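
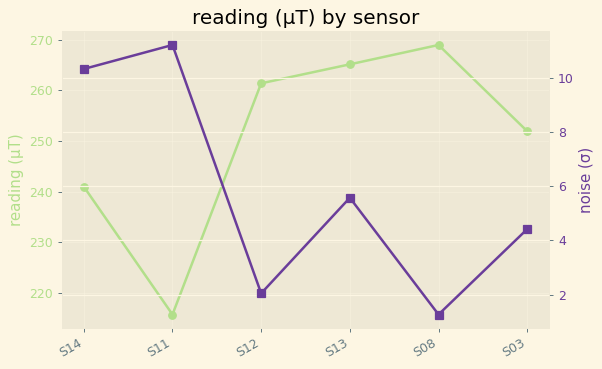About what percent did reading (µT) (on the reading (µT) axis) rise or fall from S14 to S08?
≈ +12.5%

S14 ≈ 240, S08 ≈ 270; (270 − 240) / 240 ≈ +12.5%.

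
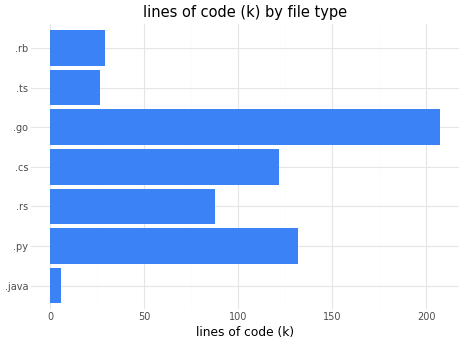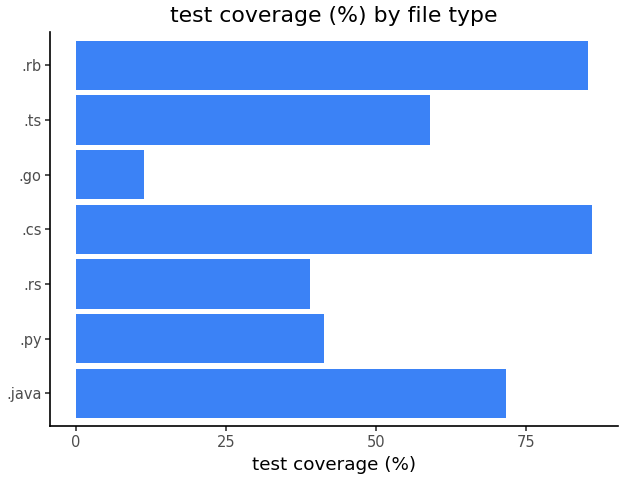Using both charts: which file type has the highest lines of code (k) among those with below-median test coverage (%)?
Chart 2 median test coverage (%) ≈ 60; below-median file types: .py, .rs, .go. Among those, .go has the highest lines of code (k) (≈ 200).

.go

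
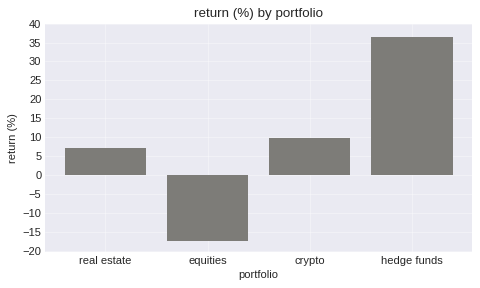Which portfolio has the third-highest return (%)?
real estate

Top 4: hedge funds ≈ 35, crypto ≈ 10, real estate ≈ 5, equities ≈ -20.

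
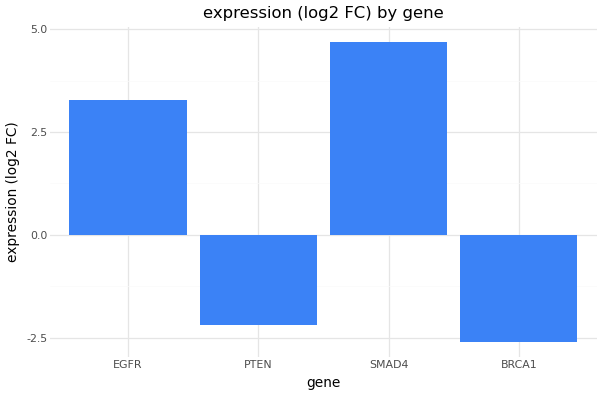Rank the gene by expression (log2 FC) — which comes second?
EGFR

Top 3: SMAD4 ≈ 5, EGFR ≈ 3, PTEN ≈ -2.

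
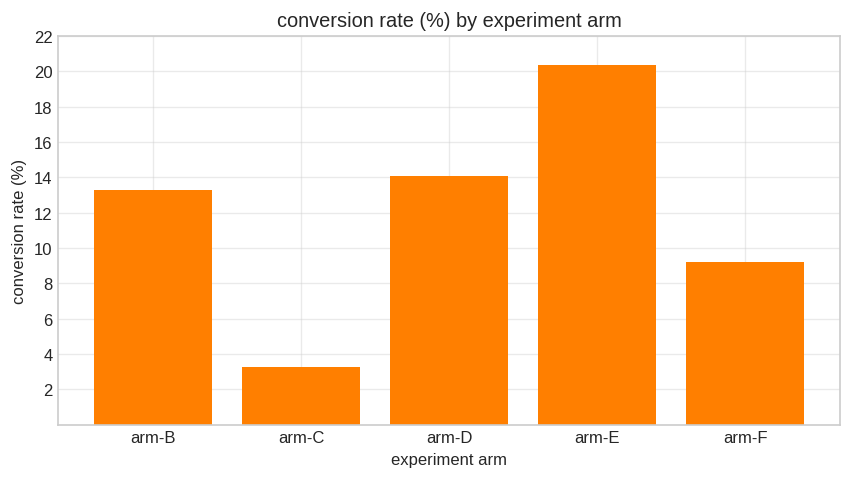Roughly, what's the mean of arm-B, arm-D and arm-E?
≈ 16

(14 + 14 + 20) / 3 ≈ 16.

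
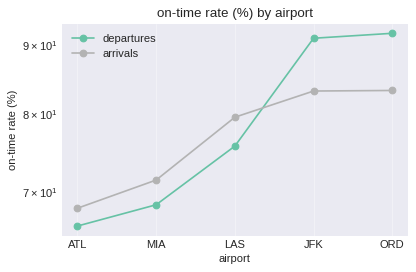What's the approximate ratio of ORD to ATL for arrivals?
ORD ≈ 85, ATL ≈ 70; 85/70 ≈ 1.21.

≈ 1.21×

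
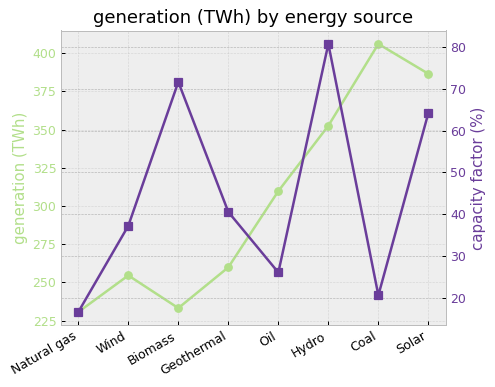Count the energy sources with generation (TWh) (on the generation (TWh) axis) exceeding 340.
Above 340: Hydro, Coal, Solar.

3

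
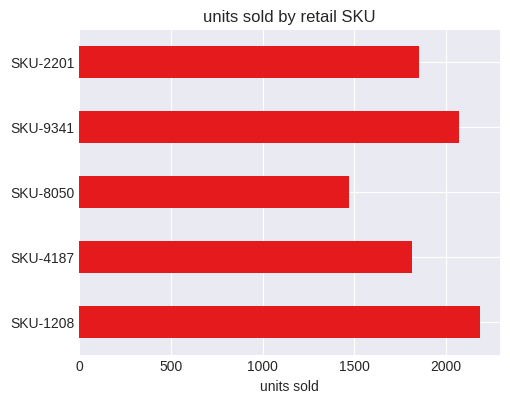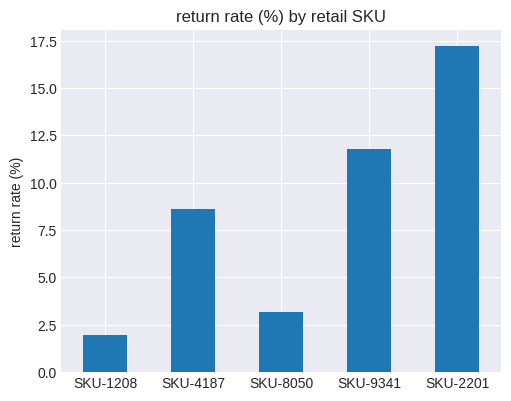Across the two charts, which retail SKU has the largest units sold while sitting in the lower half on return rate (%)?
SKU-1208

Chart 2 median return rate (%) ≈ 8; below-median retail SKUs: SKU-1208, SKU-8050. Among those, SKU-1208 has the highest units sold (≈ 2000).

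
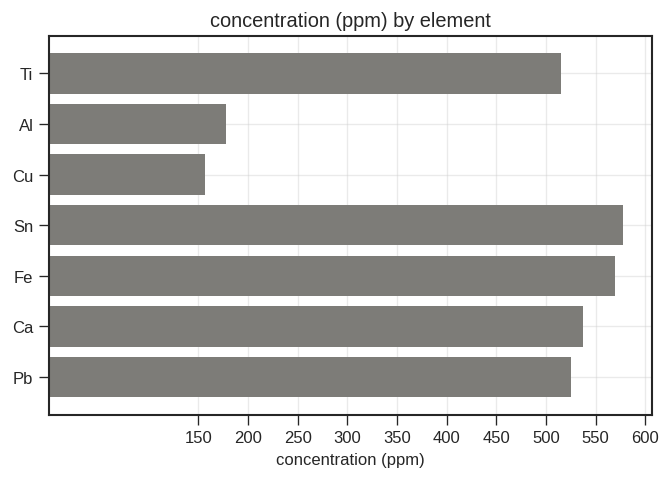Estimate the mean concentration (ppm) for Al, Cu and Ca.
≈ 300

(200 + 150 + 550) / 3 ≈ 300.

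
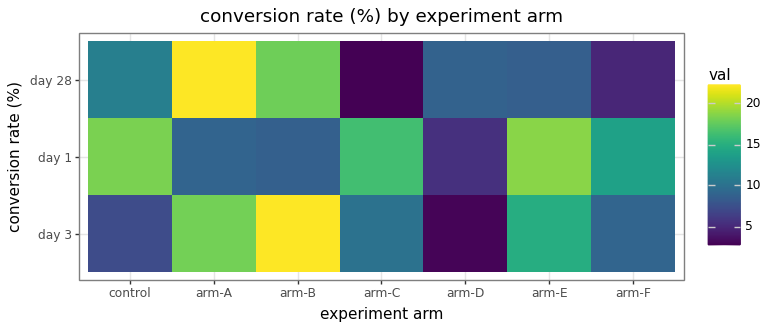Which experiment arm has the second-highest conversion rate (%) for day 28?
Top 3 for day 28: arm-A ≈ 22, arm-B ≈ 18, control ≈ 12.

arm-B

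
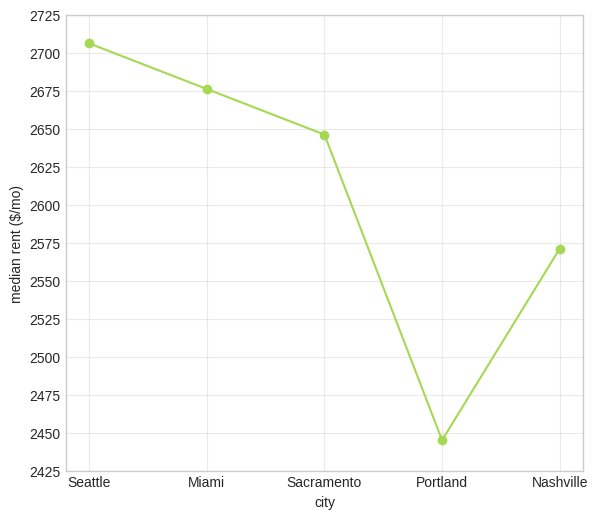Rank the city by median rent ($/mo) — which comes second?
Miami

Top 3: Seattle ≈ 2700, Miami ≈ 2675, Sacramento ≈ 2650.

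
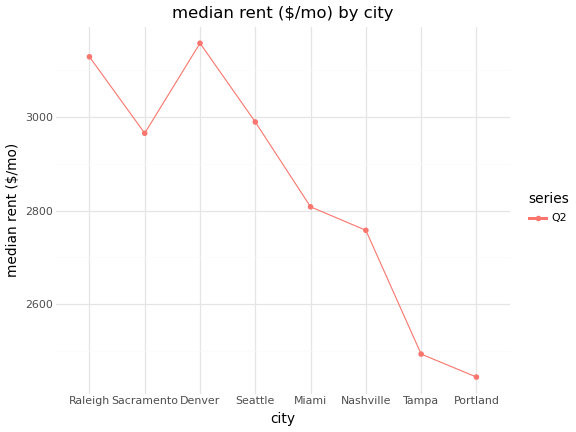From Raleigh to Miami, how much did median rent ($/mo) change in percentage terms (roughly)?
≈ -9.7%

Raleigh ≈ 3100, Miami ≈ 2800; (2800 − 3100) / 3100 ≈ -9.7%.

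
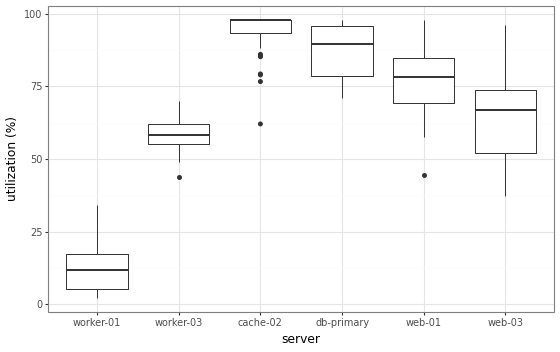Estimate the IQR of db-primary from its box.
Q3 ≈ 100, Q1 ≈ 80; IQR ≈ 20.

≈ 20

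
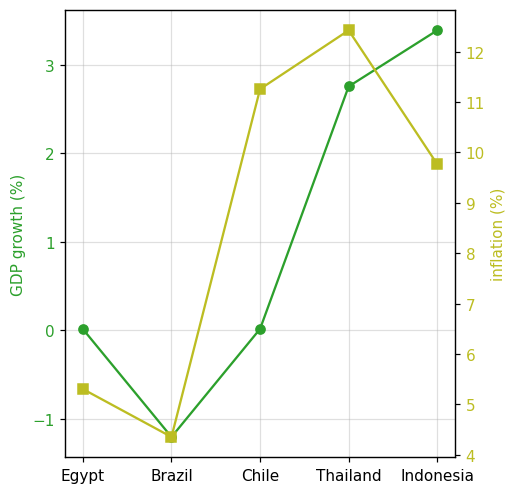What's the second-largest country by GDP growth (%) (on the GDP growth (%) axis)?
Thailand

Top 3 (on the GDP growth (%) axis): Indonesia ≈ 3.5, Thailand ≈ 3.0, Chile ≈ 0.0.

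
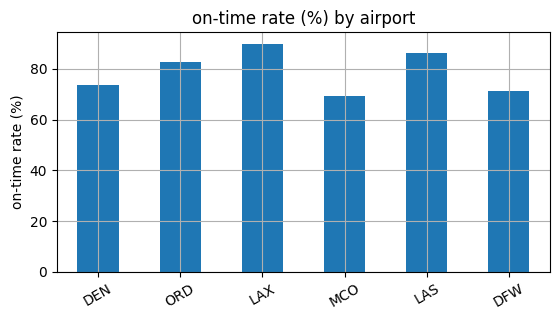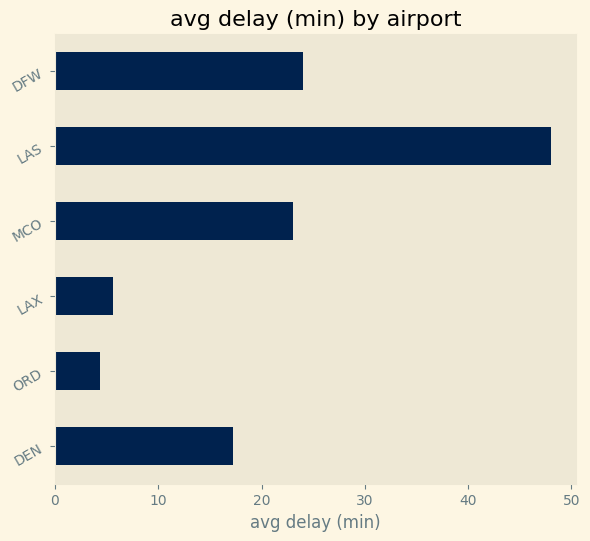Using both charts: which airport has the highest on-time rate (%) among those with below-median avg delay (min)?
Chart 2 median avg delay (min) ≈ 20; below-median airports: DEN, ORD, LAX. Among those, LAX has the highest on-time rate (%) (≈ 90).

LAX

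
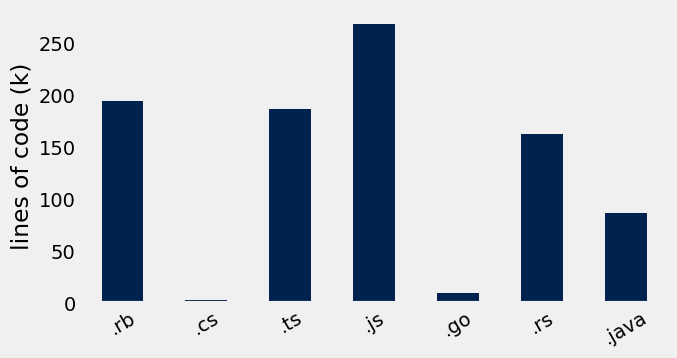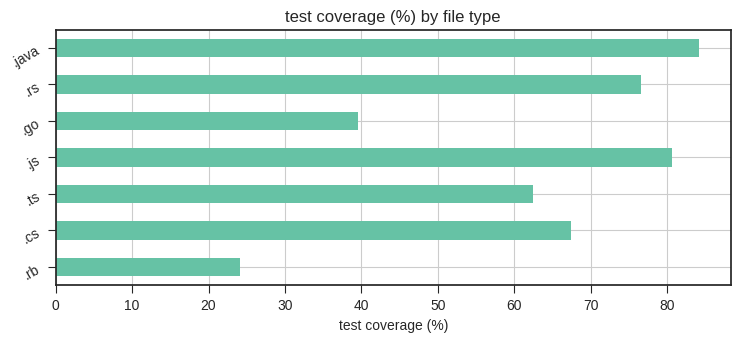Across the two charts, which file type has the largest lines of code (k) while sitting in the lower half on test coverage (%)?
.rb

Chart 2 median test coverage (%) ≈ 70; below-median file types: .rb, .ts, .go. Among those, .rb has the highest lines of code (k) (≈ 200).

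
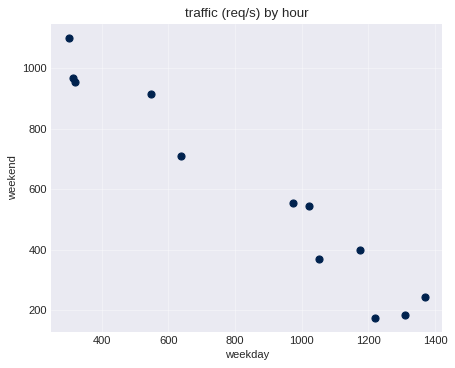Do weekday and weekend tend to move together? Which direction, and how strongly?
negative, strong

Points are negatively correlated; strong (|r| ≈ 1.0).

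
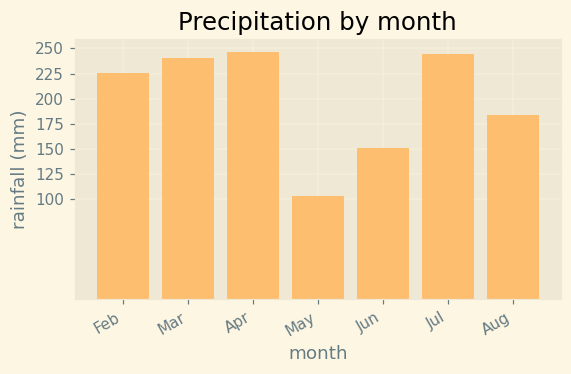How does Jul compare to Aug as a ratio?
Jul ≈ 250, Aug ≈ 175; 250/175 ≈ 1.43.

≈ 1.43×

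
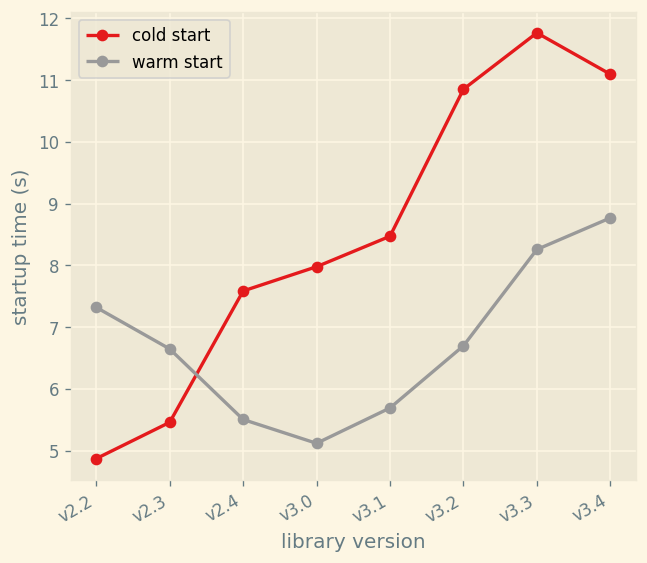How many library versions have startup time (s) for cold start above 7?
Above 7: v2.4, v3.0, v3.1, v3.2, v3.3, v3.4.

6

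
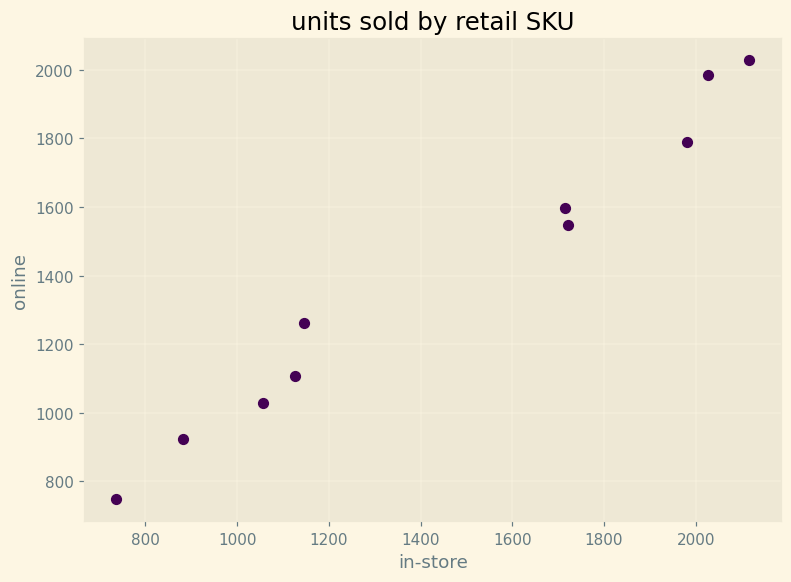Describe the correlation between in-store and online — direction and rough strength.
positive, strong

Points are positively correlated; strong (|r| ≈ 1.0).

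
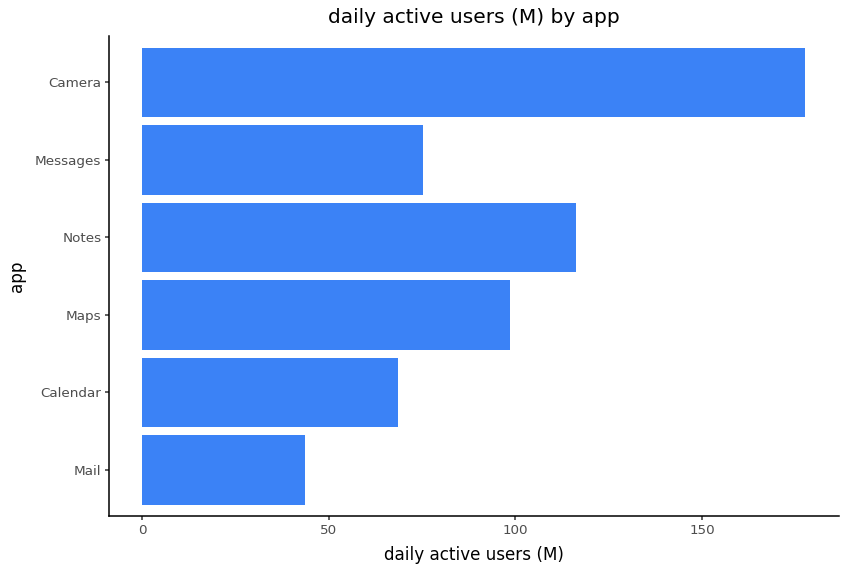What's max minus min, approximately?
≈ 140

Max Camera ≈ 180, min Mail ≈ 40; range ≈ 140.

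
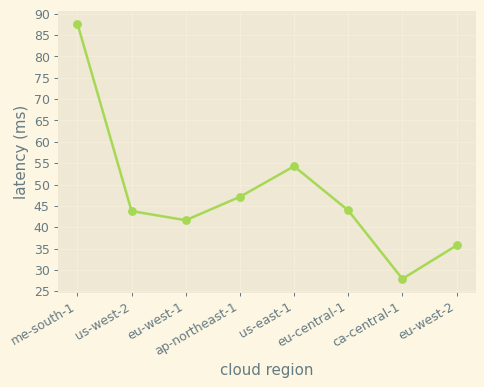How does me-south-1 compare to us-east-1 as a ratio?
me-south-1 ≈ 90, us-east-1 ≈ 55; 90/55 ≈ 1.64.

≈ 1.64×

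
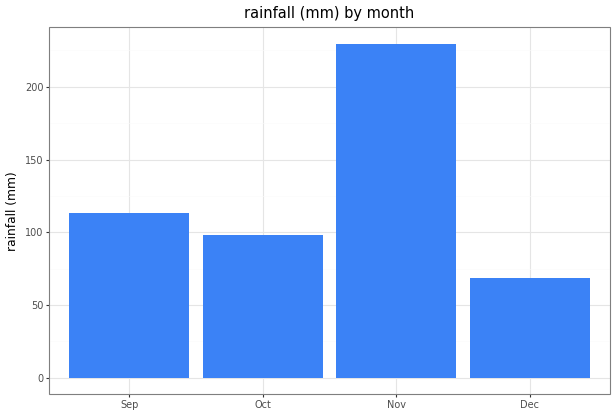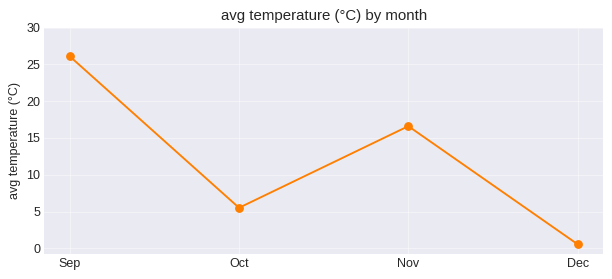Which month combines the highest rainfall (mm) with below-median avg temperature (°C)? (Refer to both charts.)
Oct

Chart 2 median avg temperature (°C) ≈ 10; below-median months: Oct, Dec. Among those, Oct has the highest rainfall (mm) (≈ 100).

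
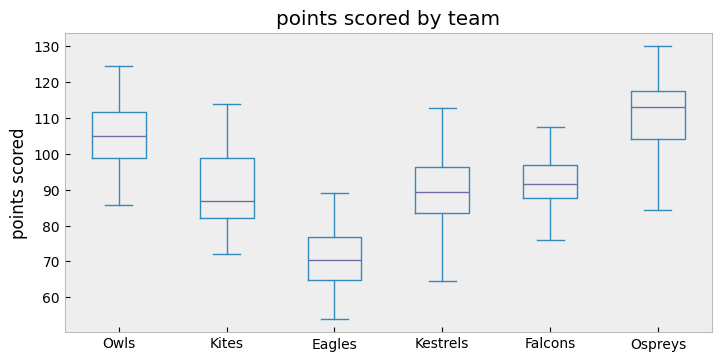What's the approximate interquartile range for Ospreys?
Q3 ≈ 120, Q1 ≈ 105; IQR ≈ 15.

≈ 15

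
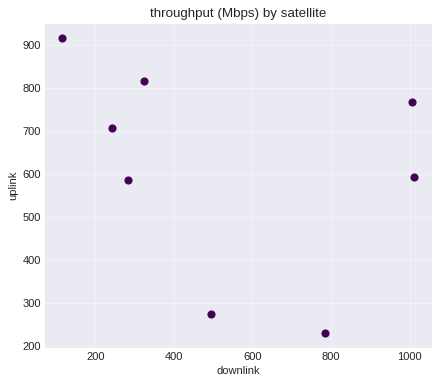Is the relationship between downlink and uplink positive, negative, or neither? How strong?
negative, weak

Points are negatively correlated; weak (|r| ≈ 0.3).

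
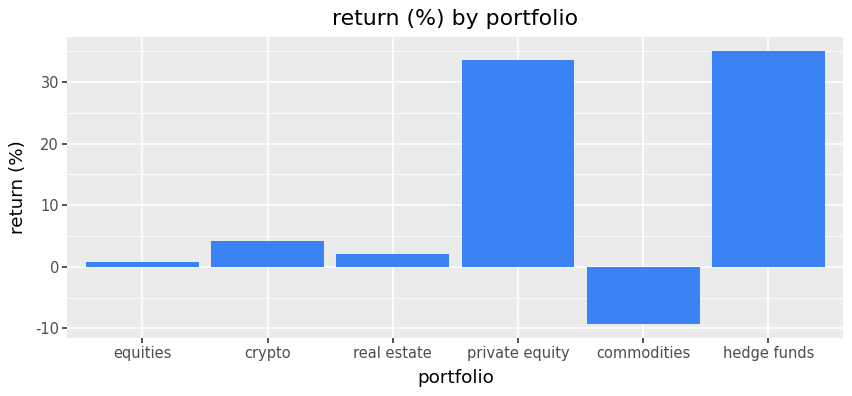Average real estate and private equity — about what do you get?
(0 + 35) / 2 ≈ 18.

≈ 18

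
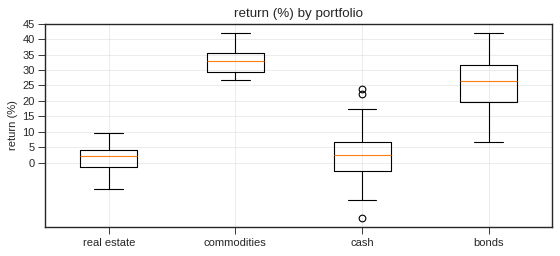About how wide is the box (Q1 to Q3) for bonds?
≈ 10

Q3 ≈ 30, Q1 ≈ 20; IQR ≈ 10.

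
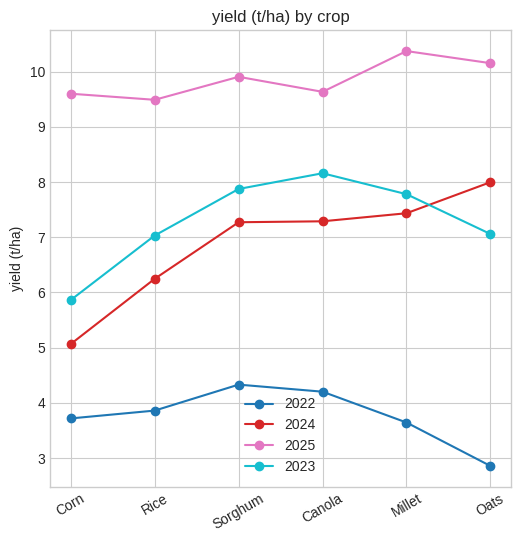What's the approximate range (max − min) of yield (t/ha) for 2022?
≈ 1

Max Sorghum ≈ 4, min Oats ≈ 3; range ≈ 1.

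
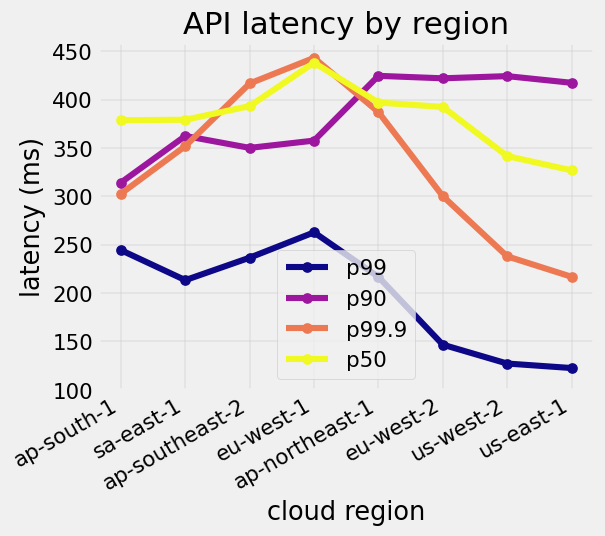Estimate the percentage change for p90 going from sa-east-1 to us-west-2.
≈ +14.3%

sa-east-1 ≈ 350, us-west-2 ≈ 400; (400 − 350) / 350 ≈ +14.3%.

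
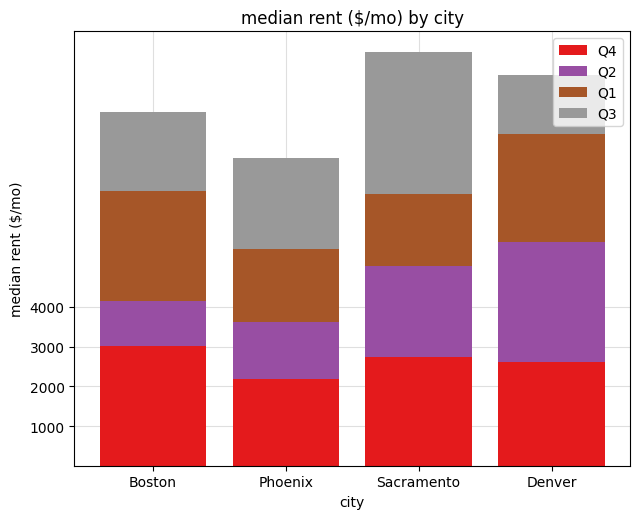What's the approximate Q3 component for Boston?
≈ 2000

Q3 top ≈ 9000, bottom ≈ 7000; segment ≈ 2000.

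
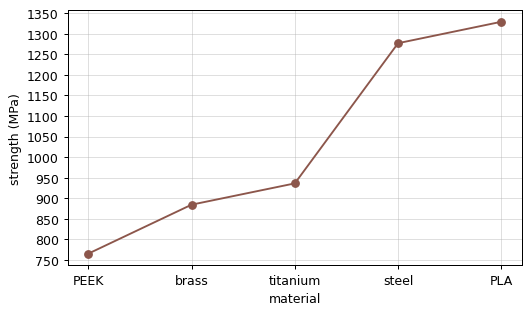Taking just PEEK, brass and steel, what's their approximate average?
(750 + 900 + 1300) / 3 ≈ 983.

≈ 983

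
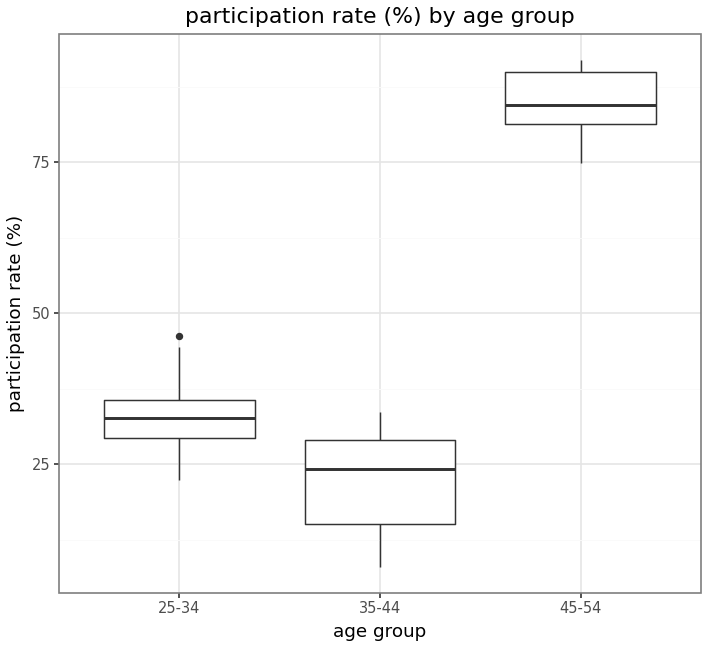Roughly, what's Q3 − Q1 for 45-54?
≈ 10

Q3 ≈ 90, Q1 ≈ 80; IQR ≈ 10.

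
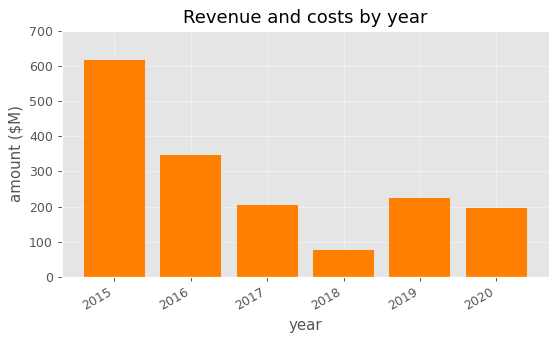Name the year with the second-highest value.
2016

Top 3: 2015 ≈ 600, 2016 ≈ 300, 2019 ≈ 200.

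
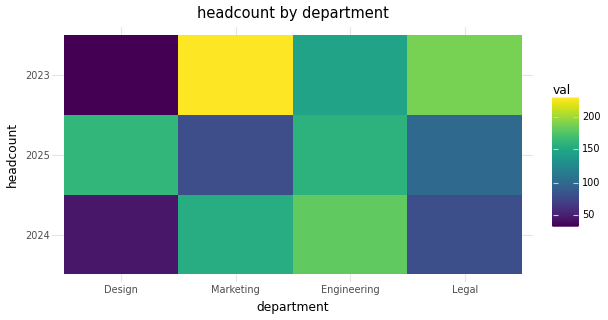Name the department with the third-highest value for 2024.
Legal

Top 4 for 2024: Engineering ≈ 180, Marketing ≈ 160, Legal ≈ 80, Design ≈ 40.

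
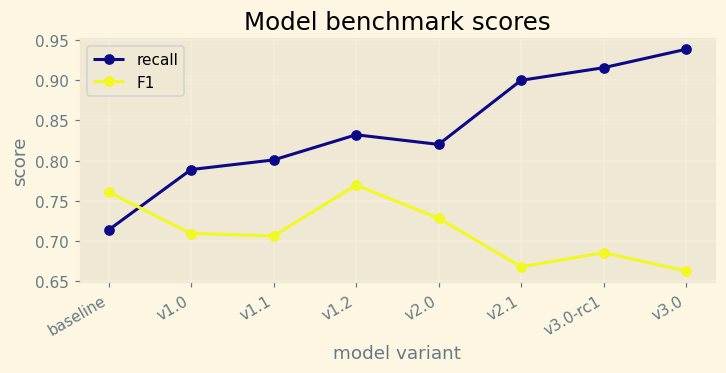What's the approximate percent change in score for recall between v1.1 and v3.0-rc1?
v1.1 ≈ 0.80, v3.0-rc1 ≈ 0.90; (0.90 − 0.80) / 0.80 ≈ +12.5%.

≈ +12.5%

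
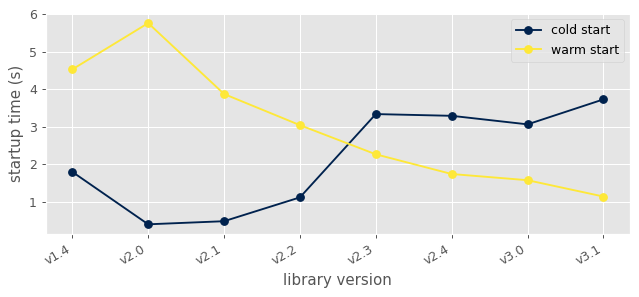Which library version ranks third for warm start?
v2.1

Top 4 for warm start: v2.0 ≈ 6.0, v1.4 ≈ 4.5, v2.1 ≈ 4.0, v2.2 ≈ 3.0.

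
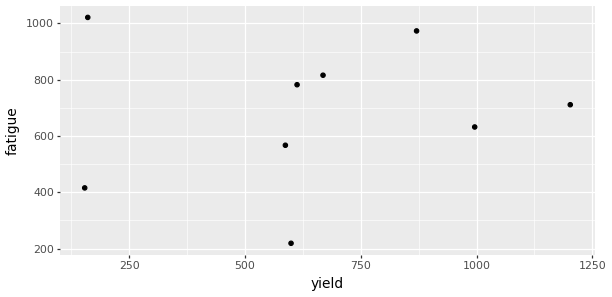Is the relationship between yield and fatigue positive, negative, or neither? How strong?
no clear correlation

Points are roughly uncorrelated; weak (|r| ≈ 0.1).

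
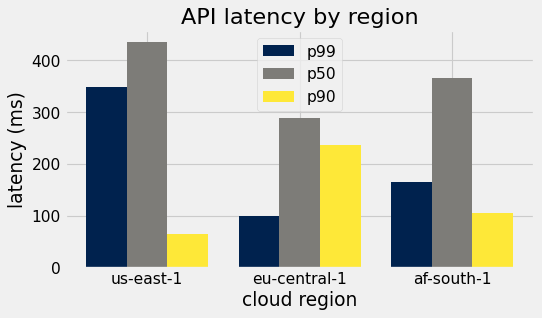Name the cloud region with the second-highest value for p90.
af-south-1

Top 3 for p90: eu-central-1 ≈ 250, af-south-1 ≈ 100, us-east-1 ≈ 50.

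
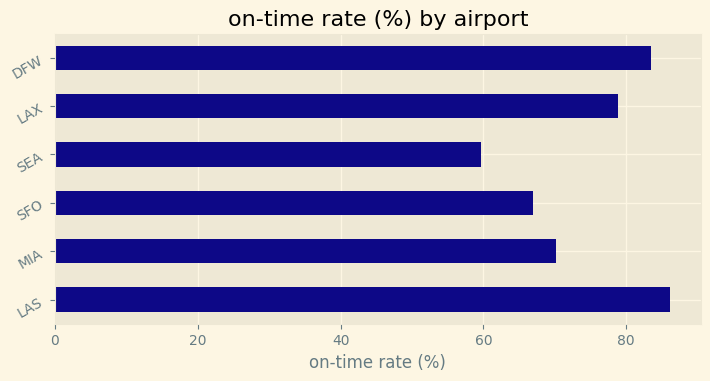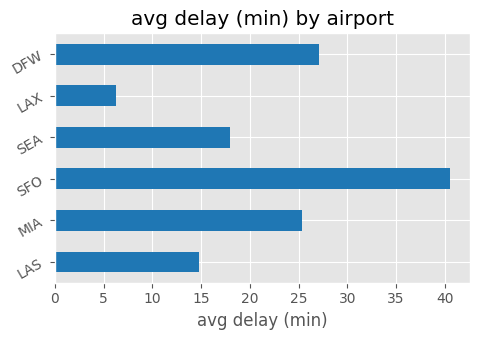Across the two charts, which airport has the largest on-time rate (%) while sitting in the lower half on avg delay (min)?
LAS

Chart 2 median avg delay (min) ≈ 20; below-median airports: LAS, SEA, LAX. Among those, LAS has the highest on-time rate (%) (≈ 90).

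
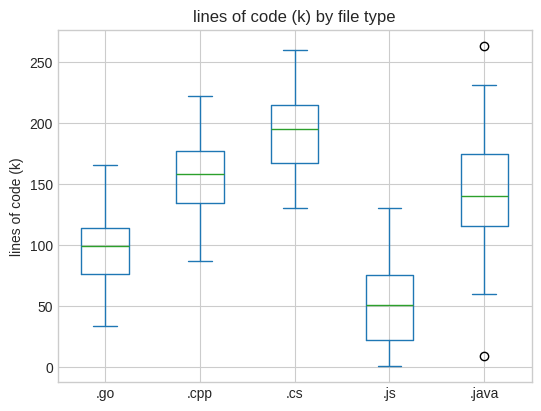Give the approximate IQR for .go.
≈ 40

Q3 ≈ 120, Q1 ≈ 80; IQR ≈ 40.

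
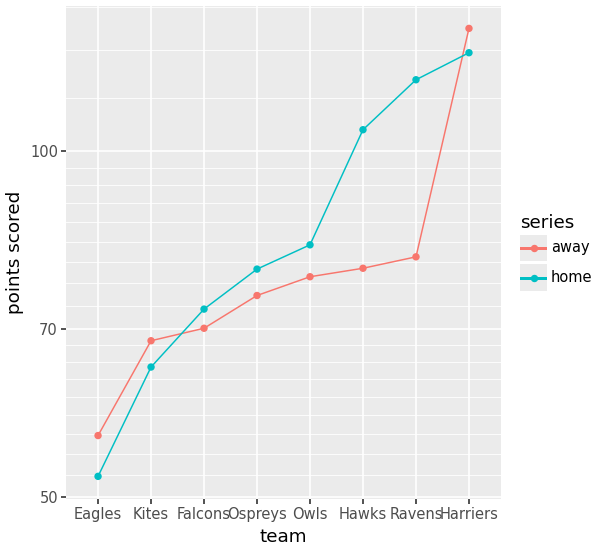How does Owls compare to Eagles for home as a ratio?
≈ 1.6×

Owls ≈ 80, Eagles ≈ 50; 80/50 ≈ 1.6.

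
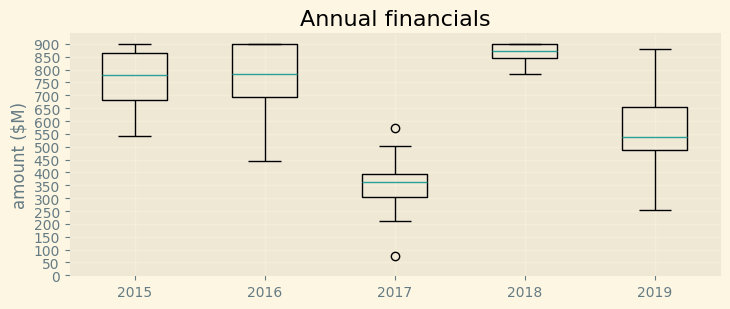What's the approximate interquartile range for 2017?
≈ 100

Q3 ≈ 400, Q1 ≈ 300; IQR ≈ 100.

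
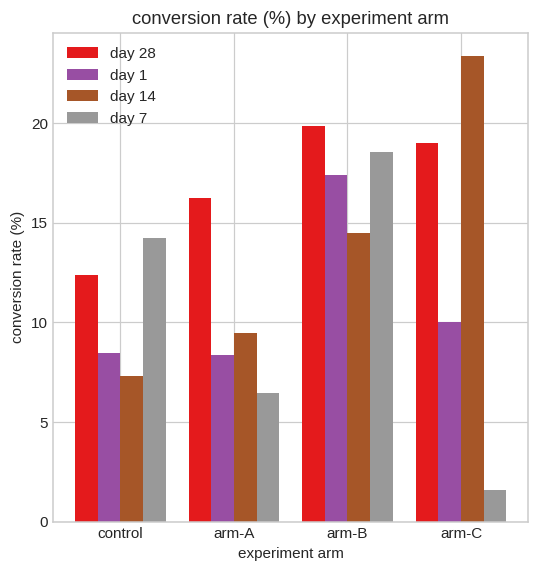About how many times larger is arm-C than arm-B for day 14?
arm-C ≈ 24, arm-B ≈ 14; 24/14 ≈ 1.71.

≈ 1.71×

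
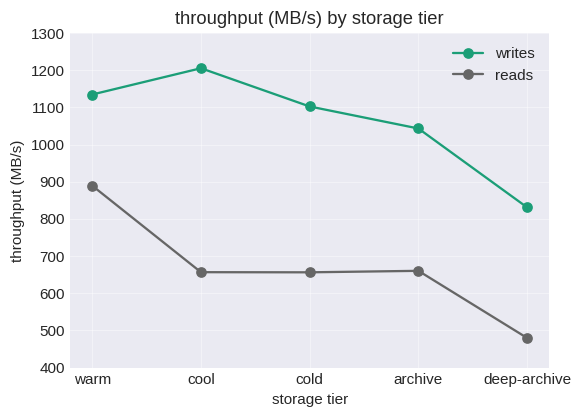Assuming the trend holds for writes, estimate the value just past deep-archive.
Last three: 1100, 1000, 800 → slope ≈ -150/step → next ≈ 650.

≈ 650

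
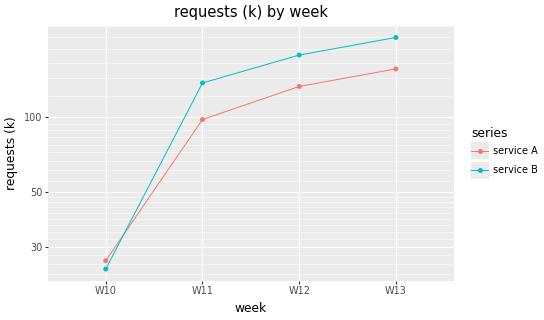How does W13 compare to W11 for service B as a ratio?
≈ 1.57×

W13 ≈ 220, W11 ≈ 140; 220/140 ≈ 1.57.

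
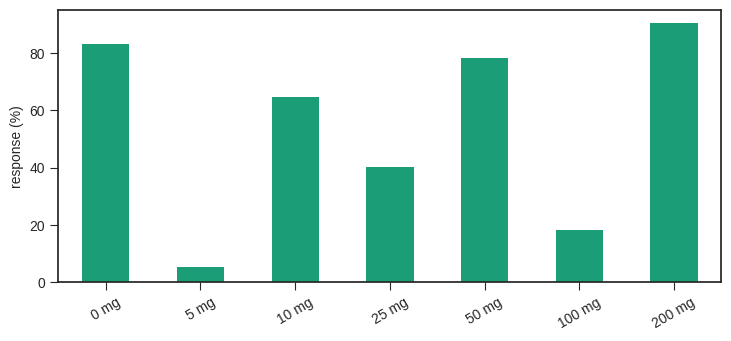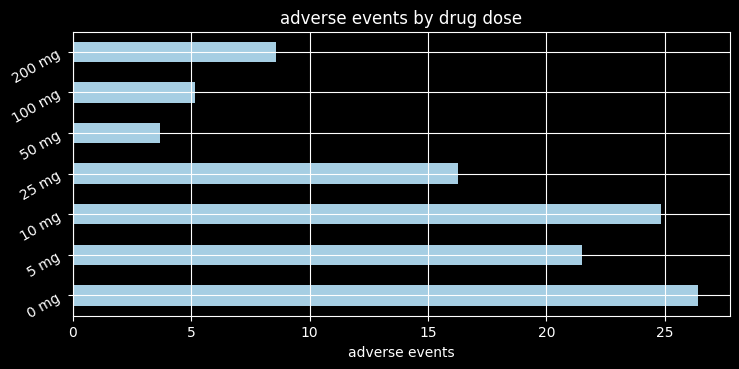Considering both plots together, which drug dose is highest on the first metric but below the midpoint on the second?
Chart 2 median adverse events ≈ 15; below-median drug doses: 50 mg, 100 mg, 200 mg. Among those, 200 mg has the highest response (%) (≈ 90).

200 mg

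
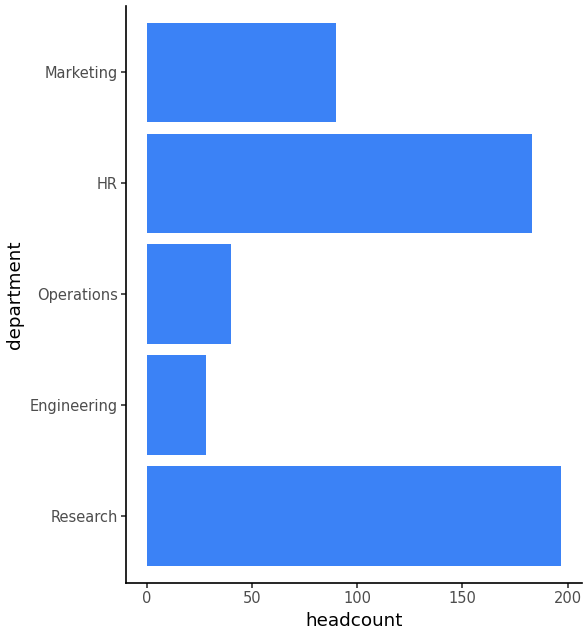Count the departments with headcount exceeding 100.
2

Above 100: Research, HR.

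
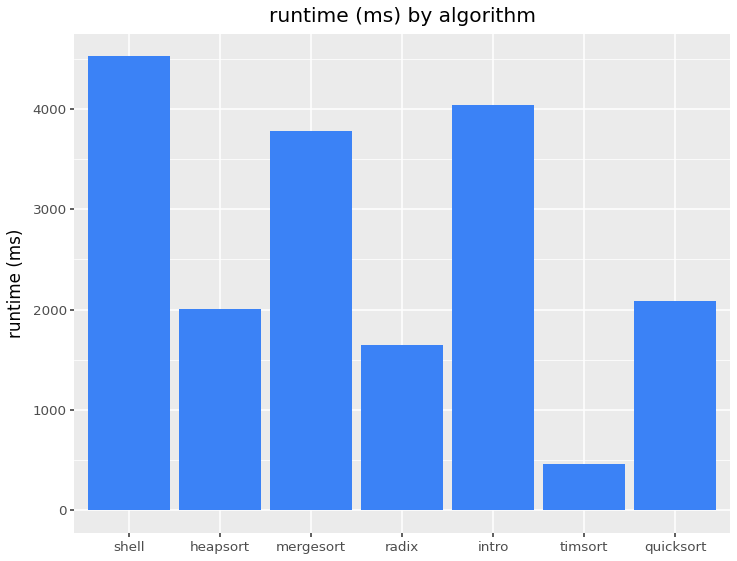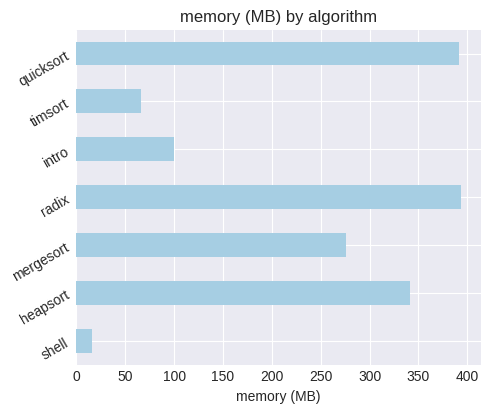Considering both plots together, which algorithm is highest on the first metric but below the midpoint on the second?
shell

Chart 2 median memory (MB) ≈ 300; below-median algorithms: shell, intro, timsort. Among those, shell has the highest runtime (ms) (≈ 4500).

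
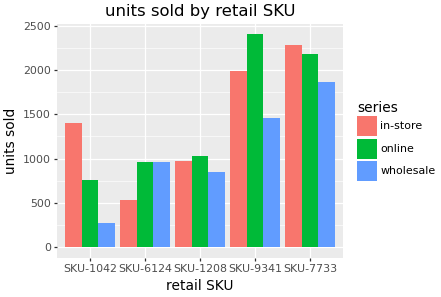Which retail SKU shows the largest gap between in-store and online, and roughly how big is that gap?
SKU-1042, ≈ 600

SKU-1042: in-store ≈ 1400, online ≈ 800 → gap ≈ 600. Next-largest (SKU-6124) is only ≈ 400.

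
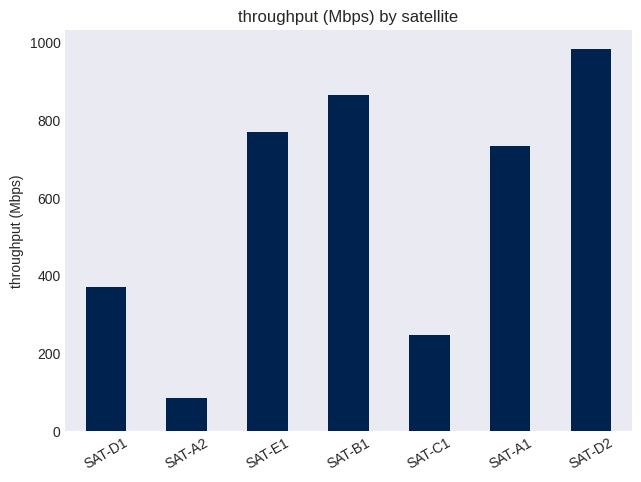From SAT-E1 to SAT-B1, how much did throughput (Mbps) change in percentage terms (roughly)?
SAT-E1 ≈ 800, SAT-B1 ≈ 900; (900 − 800) / 800 ≈ +12.5%.

≈ +12.5%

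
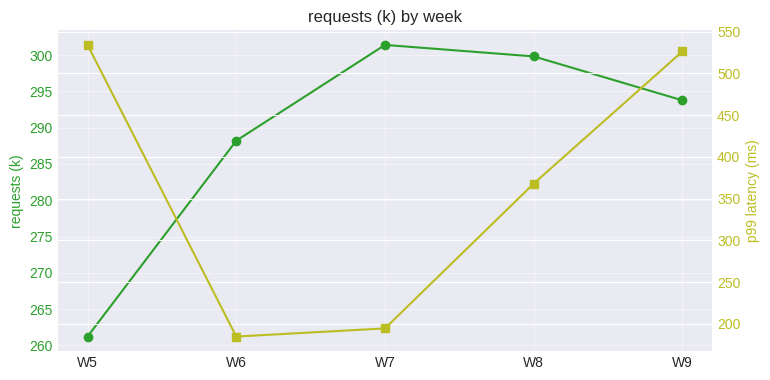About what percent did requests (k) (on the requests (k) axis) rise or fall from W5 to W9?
≈ +13.5%

W5 ≈ 260, W9 ≈ 295; (295 − 260) / 260 ≈ +13.5%.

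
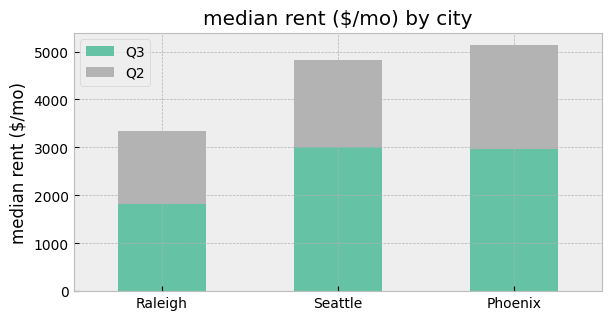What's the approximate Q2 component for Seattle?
Q2 top ≈ 5000, bottom ≈ 3000; segment ≈ 2000.

≈ 2000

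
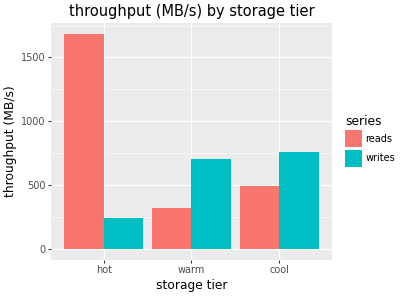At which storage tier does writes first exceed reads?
warm

hot: writes ≈ 200 vs reads ≈ 1600 (not yet); warm: writes ≈ 800 vs reads ≈ 400 (first crossover).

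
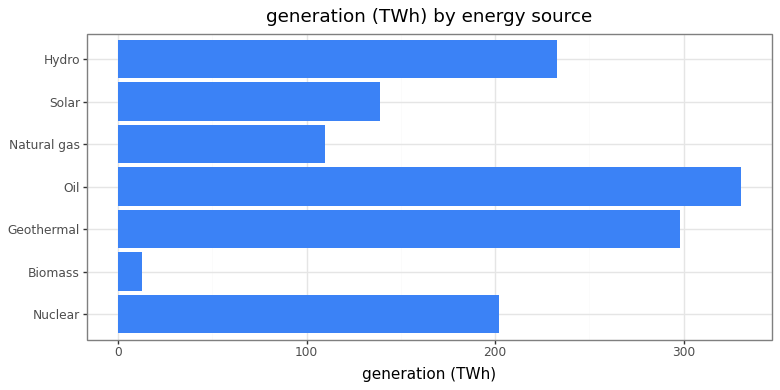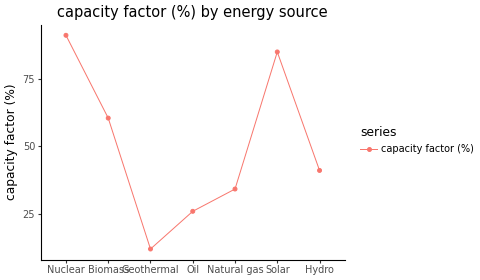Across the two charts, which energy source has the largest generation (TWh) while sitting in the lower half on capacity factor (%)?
Chart 2 median capacity factor (%) ≈ 40; below-median energy sources: Geothermal, Oil, Natural gas. Among those, Oil has the highest generation (TWh) (≈ 350).

Oil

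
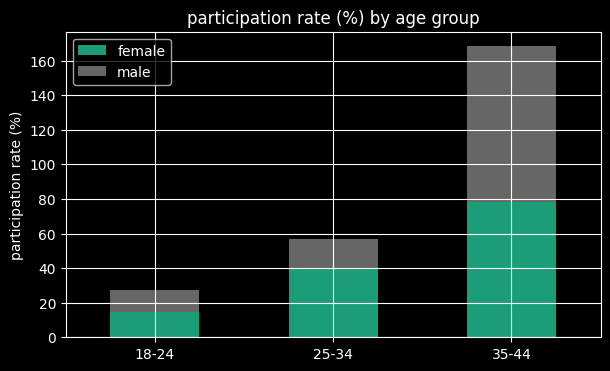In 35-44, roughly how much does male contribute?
≈ 80

male top ≈ 160, bottom ≈ 80; segment ≈ 80.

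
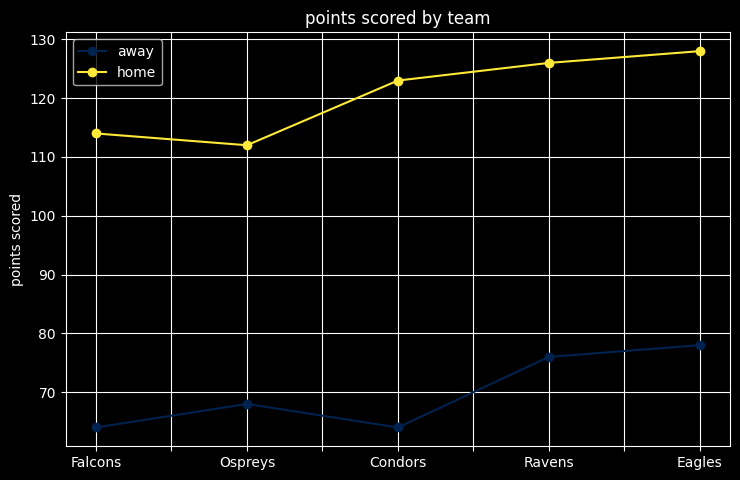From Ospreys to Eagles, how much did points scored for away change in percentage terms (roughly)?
Ospreys ≈ 70, Eagles ≈ 80; (80 − 70) / 70 ≈ +14.3%.

≈ +14.3%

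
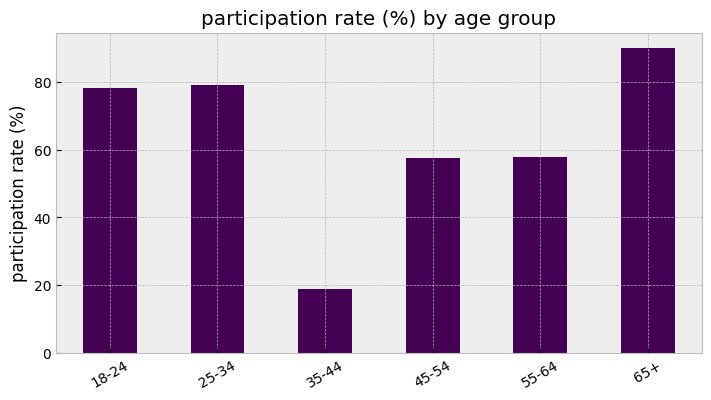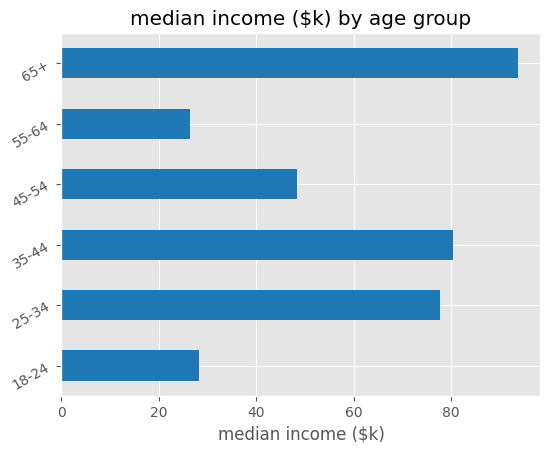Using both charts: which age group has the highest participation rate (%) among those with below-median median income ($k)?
Chart 2 median median income ($k) ≈ 60; below-median age groups: 18-24, 45-54, 55-64. Among those, 18-24 has the highest participation rate (%) (≈ 80).

18-24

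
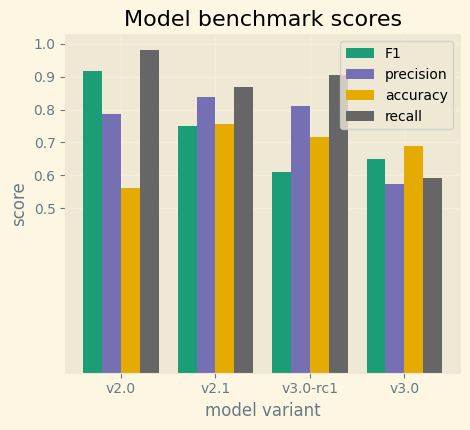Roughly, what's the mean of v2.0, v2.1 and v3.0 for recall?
(1.0 + 0.9 + 0.6) / 3 ≈ 0.83.

≈ 0.83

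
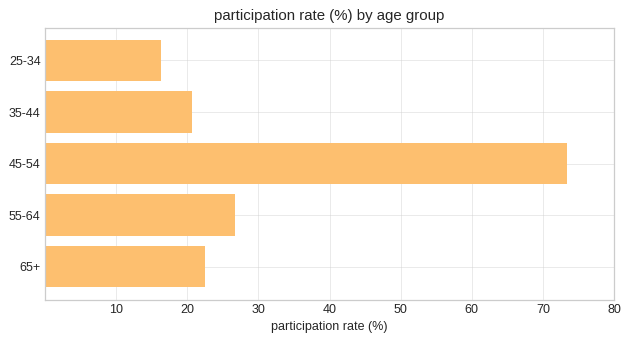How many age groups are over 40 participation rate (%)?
Above 40: 45-54.

1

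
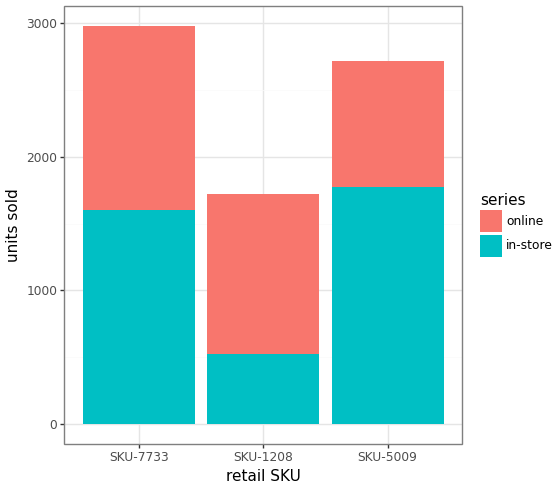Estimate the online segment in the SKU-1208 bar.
online top ≈ 1500, bottom ≈ 500; segment ≈ 1000.

≈ 1000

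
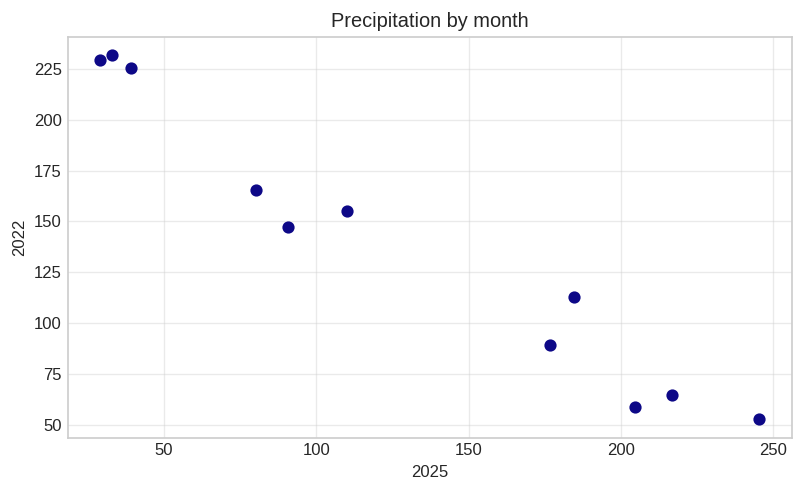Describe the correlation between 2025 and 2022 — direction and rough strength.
Points are negatively correlated; strong (|r| ≈ 1.0).

negative, strong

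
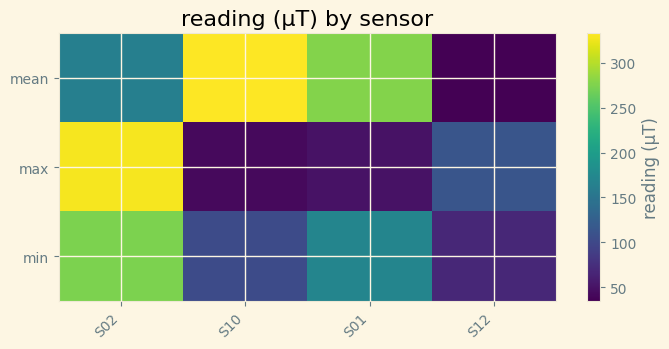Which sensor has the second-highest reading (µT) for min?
Top 3 for min: S02 ≈ 275, S01 ≈ 175, S10 ≈ 100.

S01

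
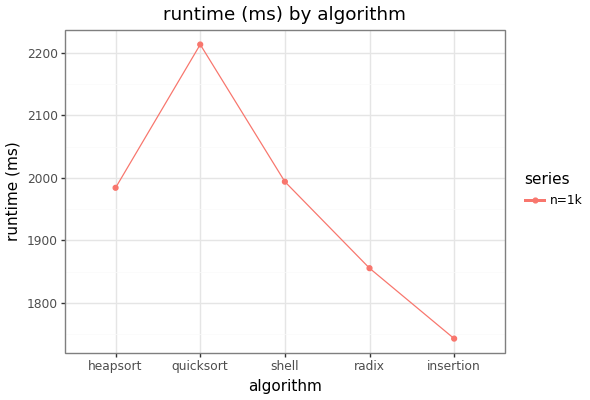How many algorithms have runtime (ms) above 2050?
Above 2050: quicksort.

1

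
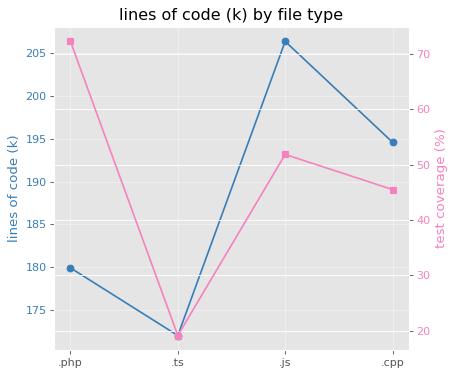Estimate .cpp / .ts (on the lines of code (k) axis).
≈ 1.15×

.cpp ≈ 195, .ts ≈ 170; 195/170 ≈ 1.15.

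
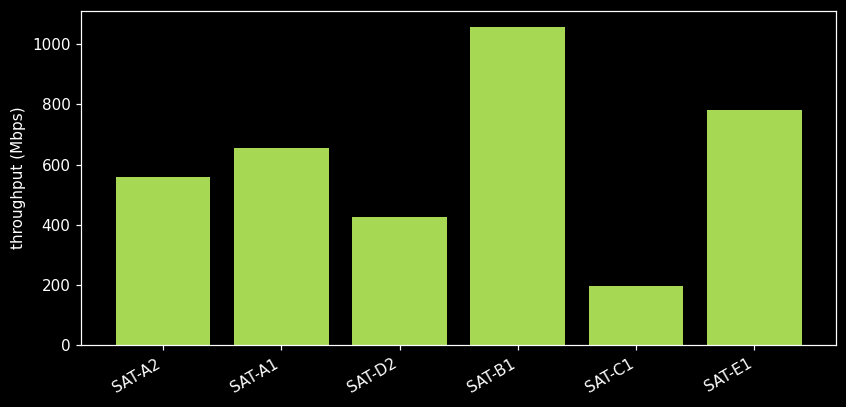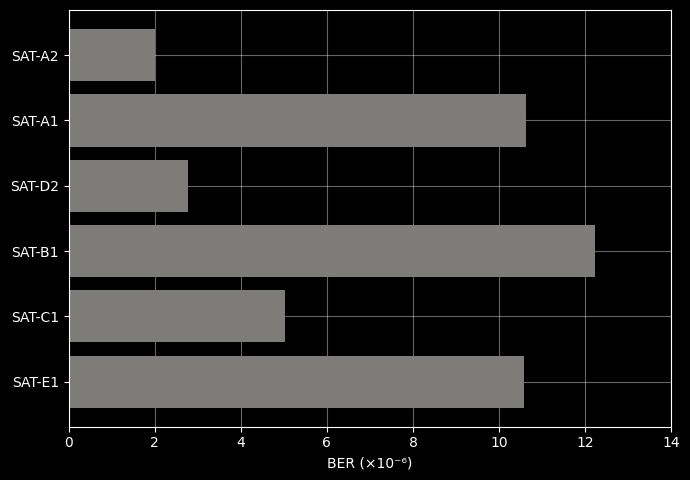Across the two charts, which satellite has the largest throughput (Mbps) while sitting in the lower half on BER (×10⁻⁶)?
Chart 2 median BER (×10⁻⁶) ≈ 8; below-median satellites: SAT-A2, SAT-D2, SAT-C1. Among those, SAT-A2 has the highest throughput (Mbps) (≈ 600).

SAT-A2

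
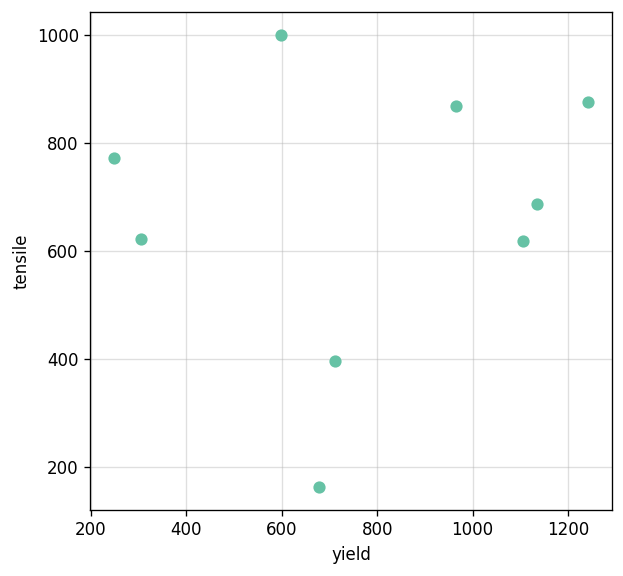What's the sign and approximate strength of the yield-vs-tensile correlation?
Points are roughly uncorrelated; weak (|r| ≈ 0.1).

no clear correlation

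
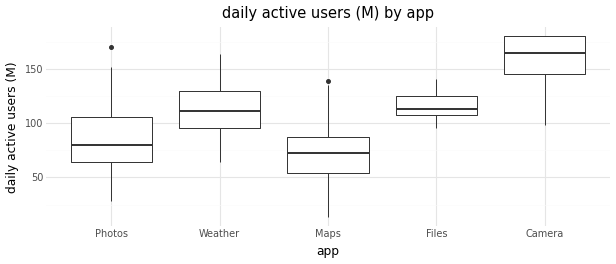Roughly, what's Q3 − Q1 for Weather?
Q3 ≈ 130, Q1 ≈ 100; IQR ≈ 30.

≈ 30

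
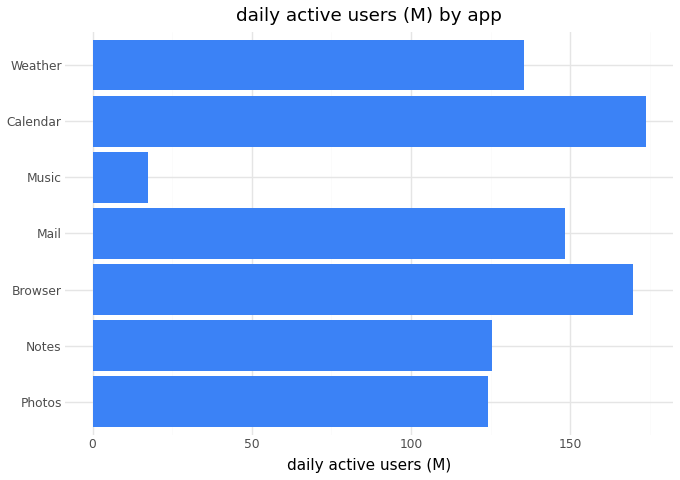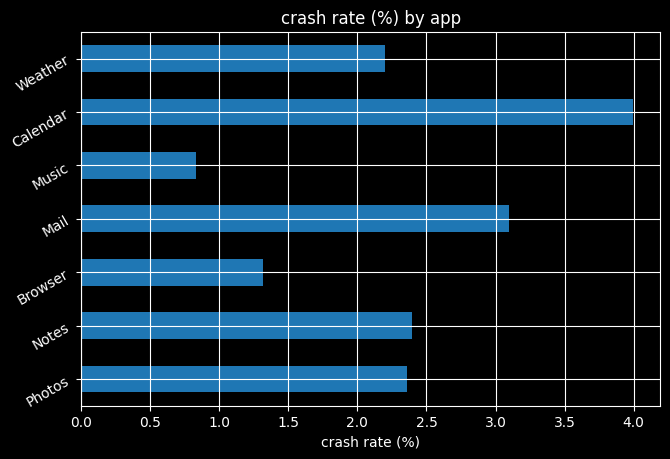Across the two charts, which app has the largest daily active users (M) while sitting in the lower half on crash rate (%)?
Chart 2 median crash rate (%) ≈ 2.5; below-median apps: Browser, Music, Weather. Among those, Browser has the highest daily active users (M) (≈ 160).

Browser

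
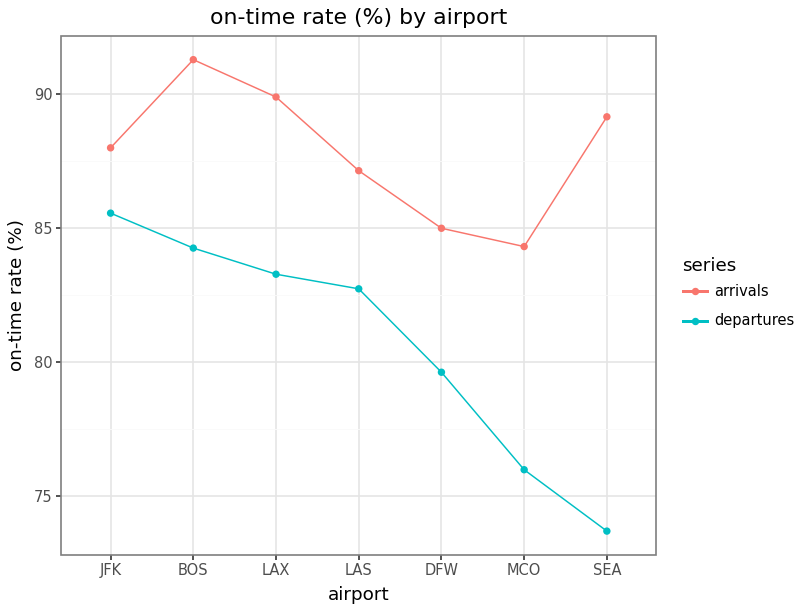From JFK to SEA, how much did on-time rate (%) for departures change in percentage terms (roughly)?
≈ -14%

JFK ≈ 86, SEA ≈ 74; (74 − 86) / 86 ≈ -14%.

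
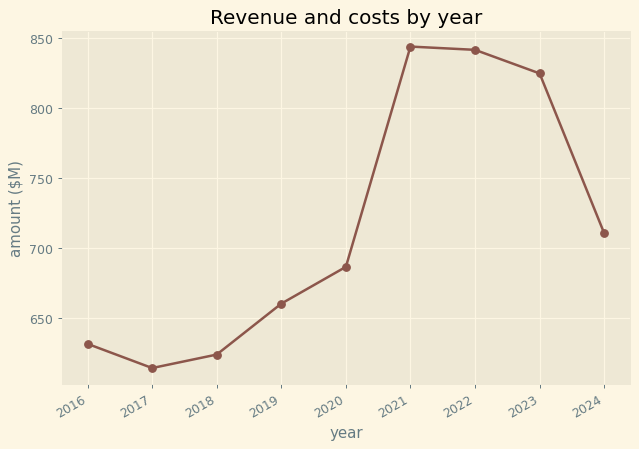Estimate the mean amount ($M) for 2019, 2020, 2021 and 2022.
≈ 755

(660 + 680 + 840 + 840) / 4 ≈ 755.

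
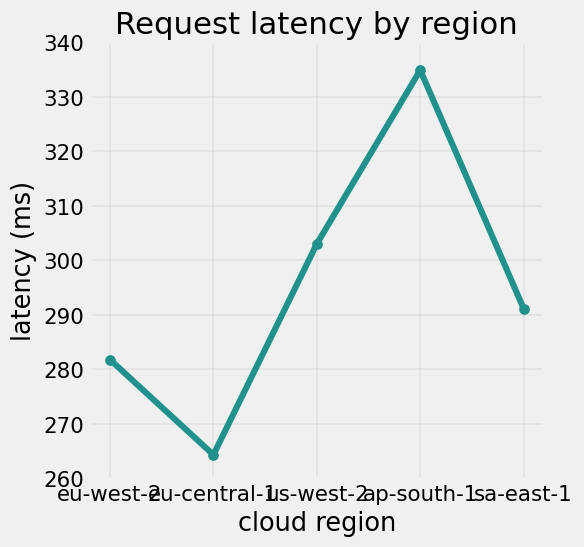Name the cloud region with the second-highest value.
us-west-2

Top 3: ap-south-1 ≈ 330, us-west-2 ≈ 300, sa-east-1 ≈ 290.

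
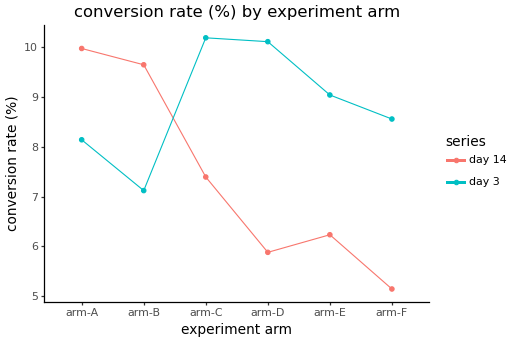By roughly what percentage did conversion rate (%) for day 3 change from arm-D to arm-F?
arm-D ≈ 10.0, arm-F ≈ 8.5; (8.5 − 10.0) / 10.0 ≈ -15%.

≈ -15%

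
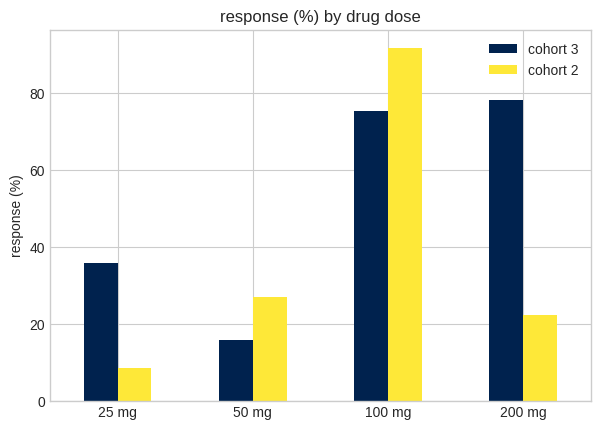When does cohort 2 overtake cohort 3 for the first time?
50 mg

25 mg: cohort 2 ≈ 10 vs cohort 3 ≈ 40 (not yet); 50 mg: cohort 2 ≈ 30 vs cohort 3 ≈ 20 (first crossover).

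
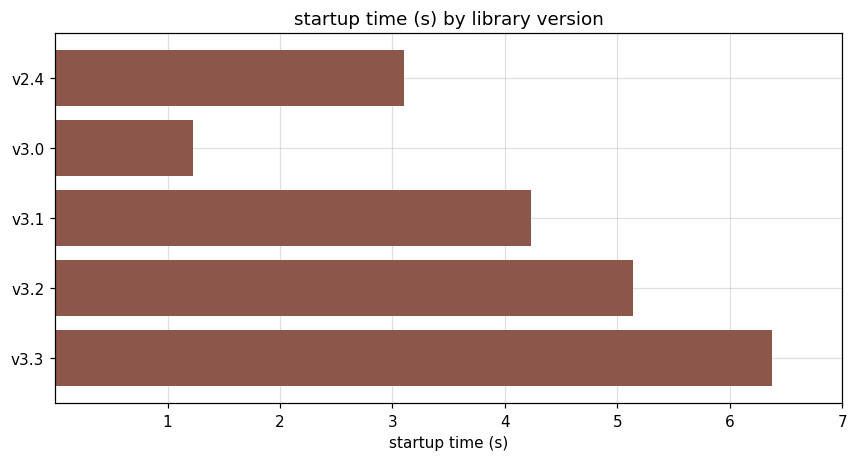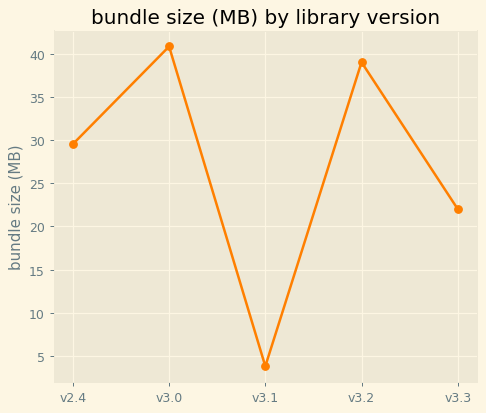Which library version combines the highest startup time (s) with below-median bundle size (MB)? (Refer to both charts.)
Chart 2 median bundle size (MB) ≈ 30; below-median library versions: v3.1, v3.3. Among those, v3.3 has the highest startup time (s) (≈ 6).

v3.3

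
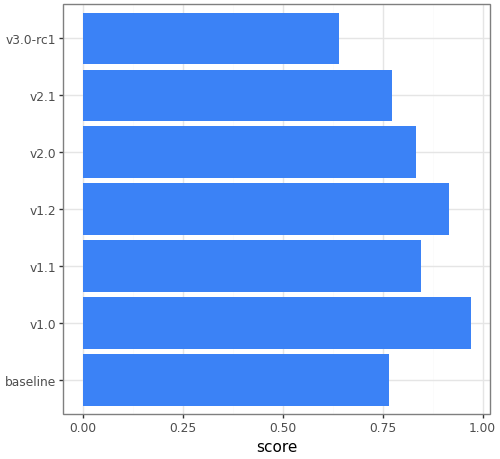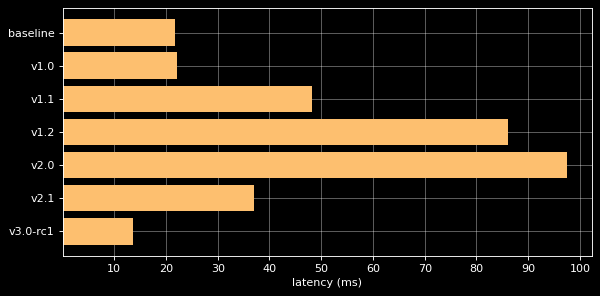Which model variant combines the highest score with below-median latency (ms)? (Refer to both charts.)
v1.0

Chart 2 median latency (ms) ≈ 40; below-median model variants: baseline, v1.0, v3.0-rc1. Among those, v1.0 has the highest score (≈ 1).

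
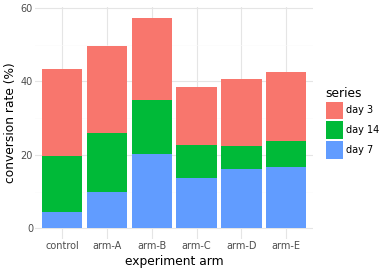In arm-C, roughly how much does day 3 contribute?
day 3 top ≈ 40, bottom ≈ 25; segment ≈ 15.

≈ 15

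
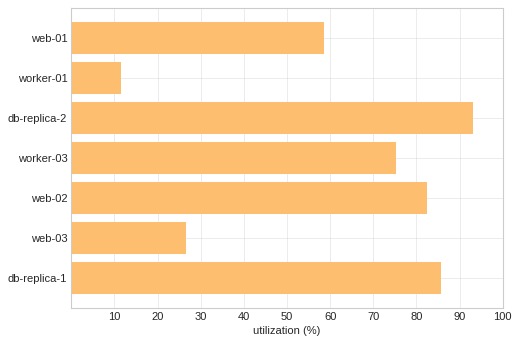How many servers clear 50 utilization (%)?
Above 50: web-01, db-replica-2, worker-03, web-02, db-replica-1.

5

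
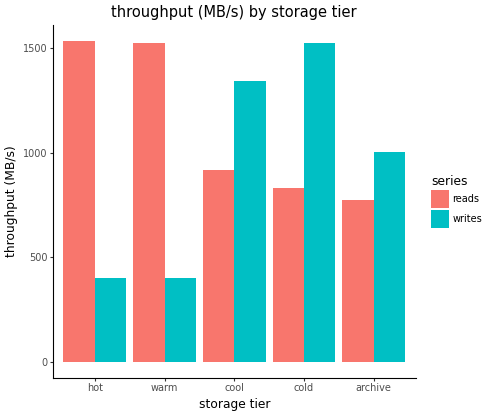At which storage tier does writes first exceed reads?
warm: writes ≈ 400 vs reads ≈ 1600 (not yet); cool: writes ≈ 1400 vs reads ≈ 1000 (first crossover).

cool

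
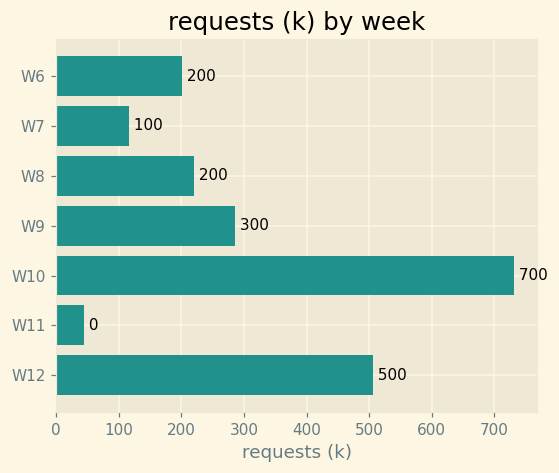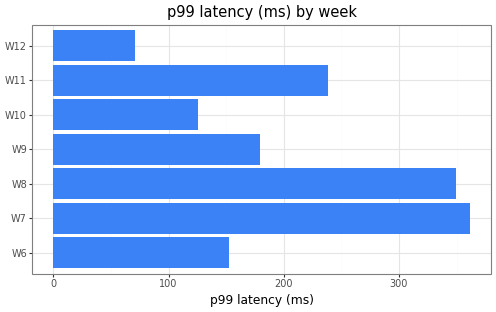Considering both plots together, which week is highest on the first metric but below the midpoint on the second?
W10

Chart 2 median p99 latency (ms) ≈ 200; below-median weeks: W6, W10, W12. Among those, W10 has the highest requests (k) (≈ 700).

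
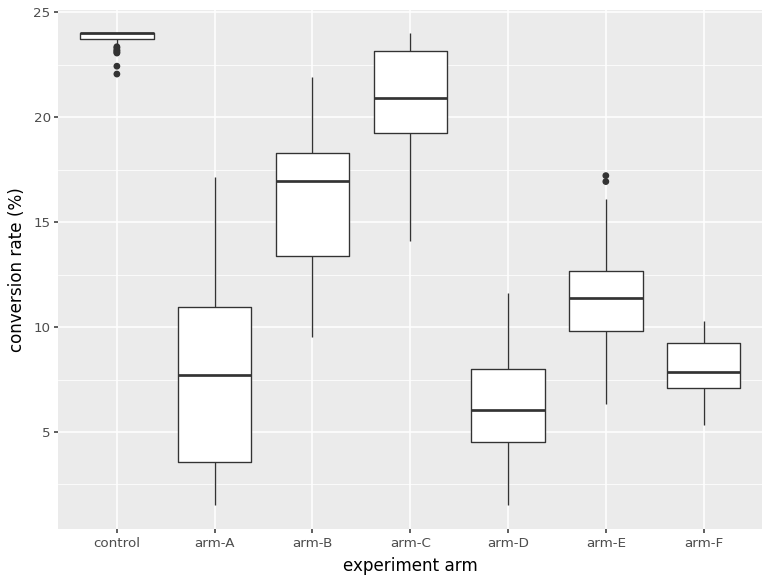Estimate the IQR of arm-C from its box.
Q3 ≈ 24, Q1 ≈ 20; IQR ≈ 4.

≈ 4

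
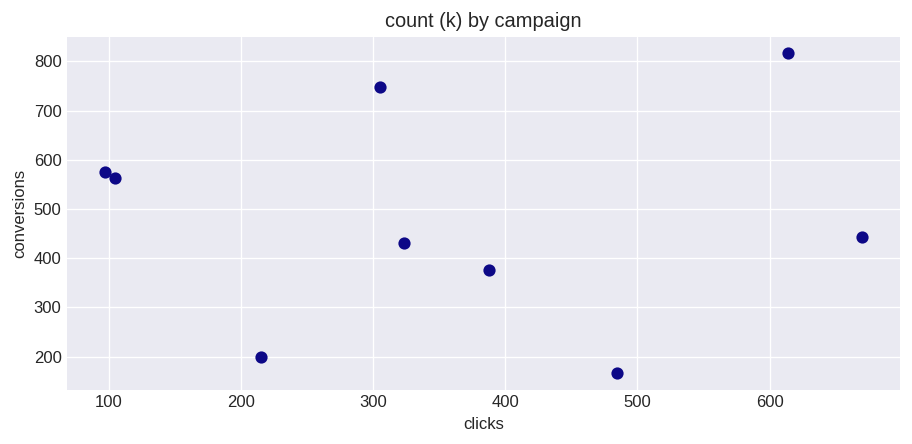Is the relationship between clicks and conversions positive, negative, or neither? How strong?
no clear correlation

Points are roughly uncorrelated; weak (|r| ≈ 0.0).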